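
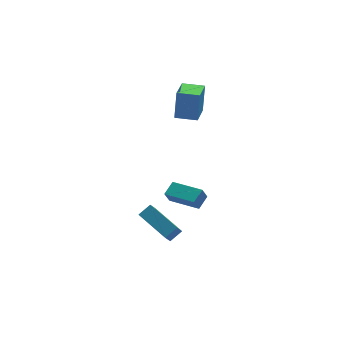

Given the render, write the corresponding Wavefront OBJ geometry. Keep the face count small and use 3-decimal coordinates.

v -1.503 0.957 -3.562
v -1.826 0.83 -2.797
v -0.85 1.552 -3.187
v -1.173 1.425 -2.422
v -0.287 -0.545 -3.298
v -0.61 -0.672 -2.533
v 0.366 0.05 -2.923
v 0.043 -0.077 -2.158
v -0.674 2.742 1.912
v -0.43 3.143 3.63
v 0.08 4.177 1.471
v 0.323 4.578 3.188
v 0.457 2.142 1.892
v 0.7 2.543 3.609
v 1.21 3.577 1.45
v 1.454 3.978 3.168
v -3.328 -4.378 -1.567
v -2.634 -4.179 -1.101
v -4.229 -2.528 -1.016
v -3.534 -2.329 -0.55
v -2.946 -3.971 -2.31
v -2.251 -3.772 -1.844
v -3.846 -2.121 -1.759
v -3.152 -1.922 -1.293
f 2 4 1
f 5 2 1
f 1 4 3
f 3 5 1
f 2 8 4
f 6 2 5
f 6 8 2
f 4 8 3
f 7 5 3
f 3 8 7
f 7 6 5
f 8 6 7
f 10 12 9
f 13 10 9
f 9 12 11
f 11 13 9
f 10 16 12
f 14 10 13
f 14 16 10
f 12 16 11
f 15 13 11
f 11 16 15
f 15 14 13
f 16 14 15
f 18 20 17
f 21 18 17
f 17 20 19
f 19 21 17
f 18 24 20
f 22 18 21
f 22 24 18
f 20 24 19
f 23 21 19
f 19 24 23
f 23 22 21
f 24 22 23



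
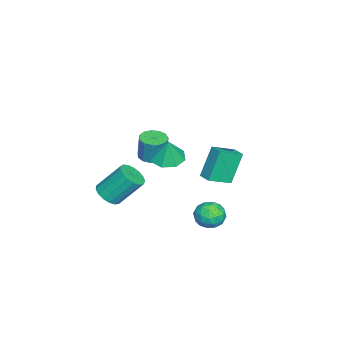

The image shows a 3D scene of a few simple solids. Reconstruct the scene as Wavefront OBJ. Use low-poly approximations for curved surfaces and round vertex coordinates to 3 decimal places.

v -3.904 -1.276 0.795
v -3.259 -0.716 0.699
v -3.131 -0.583 2.329
v -3.776 -1.144 2.425
v -3.666 -0.454 0.71
v -3.539 -0.322 2.339
v -4.149 -0.453 0.747
v -4.022 -0.321 2.377
v -4.554 -0.714 0.8
v -4.427 -0.581 2.43
v -4.753 -1.153 0.852
v -4.625 -1.02 2.481
v -4.682 -1.631 0.885
v -4.554 -1.499 2.515
v -4.364 -1.997 0.89
v -4.236 -1.864 2.519
v -3.9 -2.133 0.865
v -3.772 -2.001 2.494
v -3.437 -1.998 0.817
v -3.309 -1.866 2.447
v -3.122 -1.634 0.763
v -2.995 -1.501 2.393
v -3.056 -1.156 0.719
v -2.928 -1.023 2.349
v -0.638 2.291 1.776
v -1.453 2.776 3.727
v -1.56 3.417 1.111
v -2.375 3.902 3.062
v 0.015 2.898 1.898
v -0.8 3.383 3.849
v -0.907 4.024 1.233
v -1.722 4.509 3.184
v -2.326 -0.002 1.95
v -1.546 0.705 1.668
v -1.934 0.162 3.45
v -2.276 1.079 1.818
v -3.036 0.82 2.045
v -3.38 0.079 2.216
v -3.107 -0.709 2.231
v -2.376 -1.083 2.081
v -1.616 -0.824 1.854
v -1.272 -0.083 1.683
v 2.806 4.159 2.011
v 3.671 4.526 1.895
v 3.229 2.914 1.225
v 4.094 3.281 1.109
v 3.809 3.003 1.968
v 3.548 3.772 2.453
v 3.352 3.668 0.667
v 3.091 4.437 1.152
v 4.008 4.222 1.064
v 4.291 3.811 1.868
v 2.609 3.629 1.252
v 2.892 3.218 2.056
v 3.202 4.452 2.022
v 3.698 2.988 1.098
v 3.531 2.825 1.603
v 4.039 3.04 1.535
v 3.129 4.009 2.35
v 3.638 4.224 2.282
v 3.719 3.329 2.325
v 3.262 3.216 0.838
v 3.771 3.431 0.77
v 2.861 4.4 1.585
v 3.369 4.615 1.517
v 3.181 4.111 0.795
v 3.908 4.489 1.465
v 4.156 3.757 1.004
v 3.721 3.985 0.743
v 3.567 4.437 1.029
v 4.074 4.247 1.938
v 4.322 3.515 1.476
v 4.155 3.352 1.981
v 4.002 3.804 2.266
v 4.272 4.069 1.45
v 2.578 3.925 1.644
v 2.826 3.193 1.182
v 2.898 3.636 0.854
v 2.745 4.088 1.139
v 2.744 3.683 2.116
v 2.992 2.951 1.655
v 3.333 3.003 2.091
v 3.179 3.455 2.377
v 2.628 3.371 1.67
v 3.745 -1.854 2.556
v 4.104 -2.43 3.101
v 3.795 -1.121 4.688
v 3.435 -0.546 4.144
v 4.426 -2.198 2.973
v 4.117 -0.89 4.56
v 4.592 -1.888 2.75
v 4.283 -0.58 4.337
v 4.564 -1.571 2.482
v 4.255 -0.262 4.069
v 4.348 -1.318 2.232
v 4.039 -0.009 3.819
v 3.993 -1.188 2.056
v 3.684 0.121 3.643
v 3.582 -1.21 1.994
v 3.273 0.098 3.581
v 3.208 -1.38 2.062
v 2.899 -0.072 3.649
v 2.957 -1.659 2.242
v 2.648 -0.351 3.83
v 2.886 -1.982 2.495
v 2.577 -0.674 4.082
v 3.012 -2.276 2.762
v 2.703 -0.968 4.349
v 3.306 -2.474 2.981
v 2.997 -1.165 4.569
v 3.7 -2.529 3.104
v 3.391 -1.221 4.691
f 2 1 5
f 2 5 3
f 3 5 6
f 3 6 4
f 5 1 7
f 5 7 6
f 6 7 8
f 6 8 4
f 7 1 9
f 7 9 8
f 8 9 10
f 8 10 4
f 9 1 11
f 9 11 10
f 10 11 12
f 10 12 4
f 11 1 13
f 11 13 12
f 12 13 14
f 12 14 4
f 13 1 15
f 13 15 14
f 14 15 16
f 14 16 4
f 15 1 17
f 15 17 16
f 16 17 18
f 16 18 4
f 17 1 19
f 17 19 18
f 18 19 20
f 18 20 4
f 19 1 21
f 19 21 20
f 20 21 22
f 20 22 4
f 21 1 23
f 21 23 22
f 22 23 24
f 22 24 4
f 23 1 2
f 23 2 24
f 24 2 3
f 24 3 4
f 26 28 25
f 29 26 25
f 25 28 27
f 27 29 25
f 26 32 28
f 30 26 29
f 30 32 26
f 28 32 27
f 31 29 27
f 27 32 31
f 31 30 29
f 32 30 31
f 34 33 36
f 34 36 35
f 36 33 37
f 36 37 35
f 37 33 38
f 37 38 35
f 38 33 39
f 38 39 35
f 39 33 40
f 39 40 35
f 40 33 41
f 40 41 35
f 41 33 42
f 41 42 35
f 42 33 34
f 42 34 35
f 43 80 59
f 80 54 83
f 59 83 48
f 80 83 59
f 43 59 55
f 59 48 60
f 55 60 44
f 59 60 55
f 43 55 64
f 55 44 65
f 64 65 50
f 55 65 64
f 43 64 76
f 64 50 79
f 76 79 53
f 64 79 76
f 43 76 80
f 76 53 84
f 80 84 54
f 76 84 80
f 44 60 71
f 60 48 74
f 71 74 52
f 60 74 71
f 48 83 61
f 83 54 82
f 61 82 47
f 83 82 61
f 54 84 81
f 84 53 77
f 81 77 45
f 84 77 81
f 53 79 78
f 79 50 66
f 78 66 49
f 79 66 78
f 50 65 70
f 65 44 67
f 70 67 51
f 65 67 70
f 46 72 58
f 72 52 73
f 58 73 47
f 72 73 58
f 46 58 56
f 58 47 57
f 56 57 45
f 58 57 56
f 46 56 63
f 56 45 62
f 63 62 49
f 56 62 63
f 46 63 68
f 63 49 69
f 68 69 51
f 63 69 68
f 46 68 72
f 68 51 75
f 72 75 52
f 68 75 72
f 47 73 61
f 73 52 74
f 61 74 48
f 73 74 61
f 45 57 81
f 57 47 82
f 81 82 54
f 57 82 81
f 49 62 78
f 62 45 77
f 78 77 53
f 62 77 78
f 51 69 70
f 69 49 66
f 70 66 50
f 69 66 70
f 52 75 71
f 75 51 67
f 71 67 44
f 75 67 71
f 86 85 89
f 86 89 87
f 87 89 90
f 87 90 88
f 89 85 91
f 89 91 90
f 90 91 92
f 90 92 88
f 91 85 93
f 91 93 92
f 92 93 94
f 92 94 88
f 93 85 95
f 93 95 94
f 94 95 96
f 94 96 88
f 95 85 97
f 95 97 96
f 96 97 98
f 96 98 88
f 97 85 99
f 97 99 98
f 98 99 100
f 98 100 88
f 99 85 101
f 99 101 100
f 100 101 102
f 100 102 88
f 101 85 103
f 101 103 102
f 102 103 104
f 102 104 88
f 103 85 105
f 103 105 104
f 104 105 106
f 104 106 88
f 105 85 107
f 105 107 106
f 106 107 108
f 106 108 88
f 107 85 109
f 107 109 108
f 108 109 110
f 108 110 88
f 109 85 111
f 109 111 110
f 110 111 112
f 110 112 88
f 111 85 86
f 111 86 112
f 112 86 87
f 112 87 88



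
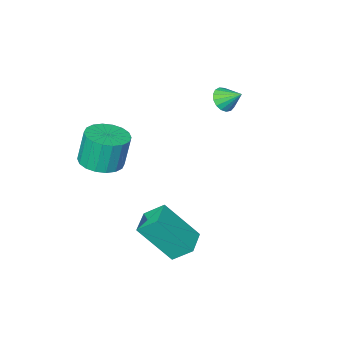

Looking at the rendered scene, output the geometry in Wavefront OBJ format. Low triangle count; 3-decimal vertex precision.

v -2.514 1.059 2.842
v -2.055 0.941 3.258
v -2.886 1.781 3.458
v -1.938 1.154 3.079
v -1.952 1.345 2.846
v -2.096 1.47 2.612
v -2.335 1.501 2.431
v -2.615 1.43 2.344
v -2.872 1.275 2.371
v -3.047 1.07 2.506
v -3.099 0.862 2.719
v -3.018 0.699 2.959
v -2.821 0.619 3.173
v -2.554 0.639 3.311
v -2.277 0.756 3.341
v 0.407 3.846 -2.481
v 1.475 2.906 -0.842
v 1.252 4.68 -2.554
v 2.32 3.741 -0.915
v 0.98 3.199 -3.225
v 2.048 2.26 -1.586
v 1.825 4.034 -3.298
v 2.893 3.094 -1.659
v 2.418 -0.472 -0.01
v 3.31 -0.12 0.139
v 3.013 -0.036 1.719
v 2.122 -0.388 1.57
v 3.075 0.237 0.076
v 2.778 0.32 1.656
v 2.71 0.453 -0.004
v 2.413 0.537 1.576
v 2.287 0.487 -0.085
v 1.991 0.57 1.495
v 1.891 0.33 -0.151
v 1.594 0.413 1.429
v 1.598 0.015 -0.19
v 1.302 0.098 1.391
v 1.468 -0.397 -0.192
v 1.172 -0.314 1.388
v 1.527 -0.824 -0.159
v 1.23 -0.74 1.421
v 1.762 -1.18 -0.096
v 1.465 -1.097 1.484
v 2.127 -1.397 -0.016
v 1.83 -1.313 1.564
v 2.549 -1.43 0.065
v 2.253 -1.347 1.645
v 2.946 -1.273 0.131
v 2.649 -1.19 1.711
v 3.238 -0.958 0.169
v 2.942 -0.875 1.75
v 3.368 -0.546 0.172
v 3.072 -0.463 1.752
f 2 1 4
f 2 4 3
f 4 1 5
f 4 5 3
f 5 1 6
f 5 6 3
f 6 1 7
f 6 7 3
f 7 1 8
f 7 8 3
f 8 1 9
f 8 9 3
f 9 1 10
f 9 10 3
f 10 1 11
f 10 11 3
f 11 1 12
f 11 12 3
f 12 1 13
f 12 13 3
f 13 1 14
f 13 14 3
f 14 1 15
f 14 15 3
f 15 1 2
f 15 2 3
f 17 19 16
f 20 17 16
f 16 19 18
f 18 20 16
f 17 23 19
f 21 17 20
f 21 23 17
f 19 23 18
f 22 20 18
f 18 23 22
f 22 21 20
f 23 21 22
f 25 24 28
f 25 28 26
f 26 28 29
f 26 29 27
f 28 24 30
f 28 30 29
f 29 30 31
f 29 31 27
f 30 24 32
f 30 32 31
f 31 32 33
f 31 33 27
f 32 24 34
f 32 34 33
f 33 34 35
f 33 35 27
f 34 24 36
f 34 36 35
f 35 36 37
f 35 37 27
f 36 24 38
f 36 38 37
f 37 38 39
f 37 39 27
f 38 24 40
f 38 40 39
f 39 40 41
f 39 41 27
f 40 24 42
f 40 42 41
f 41 42 43
f 41 43 27
f 42 24 44
f 42 44 43
f 43 44 45
f 43 45 27
f 44 24 46
f 44 46 45
f 45 46 47
f 45 47 27
f 46 24 48
f 46 48 47
f 47 48 49
f 47 49 27
f 48 24 50
f 48 50 49
f 49 50 51
f 49 51 27
f 50 24 52
f 50 52 51
f 51 52 53
f 51 53 27
f 52 24 25
f 52 25 53
f 53 25 26
f 53 26 27



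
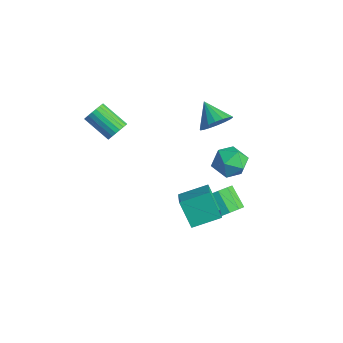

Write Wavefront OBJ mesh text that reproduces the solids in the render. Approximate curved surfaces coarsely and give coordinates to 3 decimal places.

v -2.98 -1.409 2.541
v -2.56 -1.535 3.086
v -4 -2.097 4.065
v -4.42 -1.971 3.519
v -2.637 -1.258 3.132
v -4.077 -1.82 4.111
v -2.773 -1.007 3.075
v -4.214 -1.569 4.054
v -2.946 -0.826 2.926
v -4.386 -1.388 3.905
v -3.124 -0.745 2.71
v -4.564 -1.307 3.689
v -3.277 -0.779 2.465
v -4.717 -1.342 3.444
v -3.379 -0.923 2.233
v -4.819 -1.485 3.212
v -3.411 -1.15 2.054
v -4.852 -1.712 3.033
v -3.37 -1.422 1.959
v -4.81 -1.984 2.938
v -3.261 -1.692 1.965
v -4.701 -2.254 2.944
v -3.103 -1.913 2.07
v -4.543 -2.475 3.049
v -2.924 -2.046 2.257
v -4.364 -2.609 3.236
v -2.755 -2.07 2.492
v -4.195 -2.632 3.471
v -2.624 -1.979 2.736
v -4.065 -2.541 3.715
v -2.555 -1.79 2.946
v -3.996 -2.352 3.925
v 2.183 -0.322 -1.579
v 1.19 -0.407 -0.165
v 2.806 1.158 -1.053
v 1.813 1.073 0.361
v 3.447 -1.153 -0.741
v 2.454 -1.238 0.673
v 4.07 0.327 -0.215
v 3.077 0.242 1.199
v 1.948 2.356 -2.79
v 2.497 2.034 -2.099
v 1.342 2.081 -1.159
v 0.792 2.404 -1.85
v 2.524 2.614 -2.094
v 1.369 2.661 -1.154
v 2.332 3.096 -2.355
v 1.177 3.143 -1.415
v 1.992 3.295 -2.782
v 0.837 3.342 -1.842
v 1.635 3.136 -3.212
v 0.48 3.183 -2.272
v 1.398 2.679 -3.481
v 0.243 2.726 -2.541
v 1.371 2.099 -3.486
v 0.216 2.146 -2.546
v 1.563 1.617 -3.225
v 0.408 1.664 -2.285
v 1.903 1.418 -2.798
v 0.748 1.465 -1.858
v 2.26 1.577 -2.368
v 1.105 1.624 -1.428
v 0.191 2.755 3.443
v 0.758 2.751 4.243
v -1.071 2.845 4.337
v 0.723 3.176 4.151
v 0.582 3.518 3.919
v 0.365 3.708 3.593
v 0.113 3.71 3.237
v -0.123 3.523 2.922
v -0.297 3.184 2.71
v -0.375 2.76 2.643
v -0.34 2.335 2.735
v -0.199 1.993 2.967
v 0.018 1.803 3.293
v 0.27 1.801 3.649
v 0.506 1.988 3.964
v 0.68 2.327 4.176
v 0.781 3.454 1.544
v 1.75 3.756 1.138
v 1.05 1.804 0.962
v 2.019 2.106 0.556
v 1.87 2.063 1.638
v 1.704 3.082 1.998
v 1.096 2.478 0.102
v 0.93 3.497 0.462
v 1.945 3.153 0.246
v 2.423 2.896 1.196
v 0.377 2.664 0.904
v 0.855 2.407 1.854
f 2 1 5
f 2 5 3
f 3 5 6
f 3 6 4
f 5 1 7
f 5 7 6
f 6 7 8
f 6 8 4
f 7 1 9
f 7 9 8
f 8 9 10
f 8 10 4
f 9 1 11
f 9 11 10
f 10 11 12
f 10 12 4
f 11 1 13
f 11 13 12
f 12 13 14
f 12 14 4
f 13 1 15
f 13 15 14
f 14 15 16
f 14 16 4
f 15 1 17
f 15 17 16
f 16 17 18
f 16 18 4
f 17 1 19
f 17 19 18
f 18 19 20
f 18 20 4
f 19 1 21
f 19 21 20
f 20 21 22
f 20 22 4
f 21 1 23
f 21 23 22
f 22 23 24
f 22 24 4
f 23 1 25
f 23 25 24
f 24 25 26
f 24 26 4
f 25 1 27
f 25 27 26
f 26 27 28
f 26 28 4
f 27 1 29
f 27 29 28
f 28 29 30
f 28 30 4
f 29 1 31
f 29 31 30
f 30 31 32
f 30 32 4
f 31 1 2
f 31 2 32
f 32 2 3
f 32 3 4
f 34 36 33
f 37 34 33
f 33 36 35
f 35 37 33
f 34 40 36
f 38 34 37
f 38 40 34
f 36 40 35
f 39 37 35
f 35 40 39
f 39 38 37
f 40 38 39
f 42 41 45
f 42 45 43
f 43 45 46
f 43 46 44
f 45 41 47
f 45 47 46
f 46 47 48
f 46 48 44
f 47 41 49
f 47 49 48
f 48 49 50
f 48 50 44
f 49 41 51
f 49 51 50
f 50 51 52
f 50 52 44
f 51 41 53
f 51 53 52
f 52 53 54
f 52 54 44
f 53 41 55
f 53 55 54
f 54 55 56
f 54 56 44
f 55 41 57
f 55 57 56
f 56 57 58
f 56 58 44
f 57 41 59
f 57 59 58
f 58 59 60
f 58 60 44
f 59 41 61
f 59 61 60
f 60 61 62
f 60 62 44
f 61 41 42
f 61 42 62
f 62 42 43
f 62 43 44
f 64 63 66
f 64 66 65
f 66 63 67
f 66 67 65
f 67 63 68
f 67 68 65
f 68 63 69
f 68 69 65
f 69 63 70
f 69 70 65
f 70 63 71
f 70 71 65
f 71 63 72
f 71 72 65
f 72 63 73
f 72 73 65
f 73 63 74
f 73 74 65
f 74 63 75
f 74 75 65
f 75 63 76
f 75 76 65
f 76 63 77
f 76 77 65
f 77 63 78
f 77 78 65
f 78 63 64
f 78 64 65
f 79 90 84
f 79 84 80
f 79 80 86
f 79 86 89
f 79 89 90
f 80 84 88
f 84 90 83
f 90 89 81
f 89 86 85
f 86 80 87
f 82 88 83
f 82 83 81
f 82 81 85
f 82 85 87
f 82 87 88
f 83 88 84
f 81 83 90
f 85 81 89
f 87 85 86
f 88 87 80



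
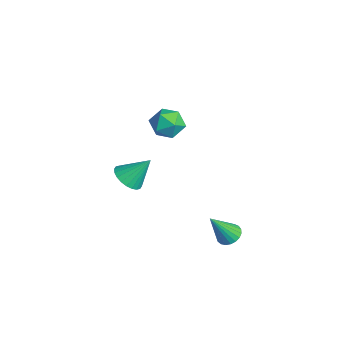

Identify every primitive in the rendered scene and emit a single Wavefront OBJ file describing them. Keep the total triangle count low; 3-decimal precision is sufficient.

v -3.311 -1.706 -2.153
v -2.426 -1.458 -2.546
v -3.009 -0.494 -0.707
v -2.66 -1.196 -2.716
v -2.994 -1.012 -2.8
v -3.376 -0.934 -2.786
v -3.748 -0.973 -2.675
v -4.054 -1.124 -2.485
v -4.246 -1.363 -2.244
v -4.297 -1.654 -1.989
v -4.197 -1.954 -1.76
v -3.962 -2.215 -1.59
v -3.628 -2.399 -1.506
v -3.247 -2.477 -1.52
v -2.874 -2.438 -1.631
v -2.569 -2.287 -1.821
v -2.376 -2.048 -2.061
v -2.326 -1.757 -2.316
v -1.835 -0.143 4.348
v -1.029 0.521 4.545
v -1.031 -0.701 2.935
v -0.225 -0.037 3.132
v -0.392 -0.872 3.766
v -0.889 -0.528 4.639
v -1.171 0.348 2.841
v -1.668 0.692 3.714
v -0.619 0.824 3.613
v -0.137 0.07 4.185
v -1.923 -0.25 3.295
v -1.441 -1.004 3.867
v 1.705 2.55 -3.945
v 2.337 2.94 -3.783
v 1.955 1.39 -2.115
v 2.114 3.115 -3.642
v 1.82 3.191 -3.554
v 1.507 3.157 -3.533
v 1.228 3.017 -3.583
v 1.031 2.797 -3.696
v 0.951 2.534 -3.852
v 1.001 2.274 -4.023
v 1.173 2.061 -4.182
v 1.437 1.933 -4.299
v 1.748 1.911 -4.355
v 2.051 2 -4.34
v 2.294 2.184 -4.257
v 2.435 2.431 -4.119
v 2.45 2.698 -3.952
f 2 1 4
f 2 4 3
f 4 1 5
f 4 5 3
f 5 1 6
f 5 6 3
f 6 1 7
f 6 7 3
f 7 1 8
f 7 8 3
f 8 1 9
f 8 9 3
f 9 1 10
f 9 10 3
f 10 1 11
f 10 11 3
f 11 1 12
f 11 12 3
f 12 1 13
f 12 13 3
f 13 1 14
f 13 14 3
f 14 1 15
f 14 15 3
f 15 1 16
f 15 16 3
f 16 1 17
f 16 17 3
f 17 1 18
f 17 18 3
f 18 1 2
f 18 2 3
f 19 30 24
f 19 24 20
f 19 20 26
f 19 26 29
f 19 29 30
f 20 24 28
f 24 30 23
f 30 29 21
f 29 26 25
f 26 20 27
f 22 28 23
f 22 23 21
f 22 21 25
f 22 25 27
f 22 27 28
f 23 28 24
f 21 23 30
f 25 21 29
f 27 25 26
f 28 27 20
f 32 31 34
f 32 34 33
f 34 31 35
f 34 35 33
f 35 31 36
f 35 36 33
f 36 31 37
f 36 37 33
f 37 31 38
f 37 38 33
f 38 31 39
f 38 39 33
f 39 31 40
f 39 40 33
f 40 31 41
f 40 41 33
f 41 31 42
f 41 42 33
f 42 31 43
f 42 43 33
f 43 31 44
f 43 44 33
f 44 31 45
f 44 45 33
f 45 31 46
f 45 46 33
f 46 31 47
f 46 47 33
f 47 31 32
f 47 32 33



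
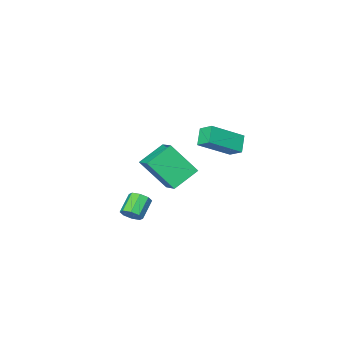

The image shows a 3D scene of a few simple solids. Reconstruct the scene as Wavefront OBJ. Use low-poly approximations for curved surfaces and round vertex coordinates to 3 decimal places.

v -4.237 -1.54 -1.025
v -2.559 -1.87 0.032
v -4.386 -0.798 -0.557
v -2.708 -1.128 0.5
v -3.692 -0.992 -1.72
v -2.014 -1.322 -0.663
v -3.841 -0.25 -1.252
v -2.163 -0.58 -0.195
v -1.979 -1.884 -2.596
v -1.66 -0.749 -2.024
v -0.619 -1.881 -3.36
v -0.3 -0.746 -2.788
v -1.12 -2.894 -1.072
v -0.801 -1.759 -0.5
v 0.24 -2.891 -1.836
v 0.559 -1.756 -1.264
v 3.034 0.638 -2.672
v 3.373 0.208 -2.555
v 2.566 -0.248 -1.891
v 2.226 0.182 -2.008
v 3.417 0.532 -2.278
v 2.61 0.077 -1.614
v 3.237 0.918 -2.232
v 2.43 0.463 -1.568
v 2.938 1.14 -2.444
v 2.131 0.685 -1.78
v 2.694 1.068 -2.789
v 1.887 0.612 -2.125
v 2.65 0.743 -3.066
v 1.843 0.288 -2.402
v 2.83 0.357 -3.112
v 2.023 -0.098 -2.448
v 3.129 0.135 -2.9
v 2.322 -0.32 -2.236
f 2 4 1
f 5 2 1
f 1 4 3
f 3 5 1
f 2 8 4
f 6 2 5
f 6 8 2
f 4 8 3
f 7 5 3
f 3 8 7
f 7 6 5
f 8 6 7
f 10 12 9
f 13 10 9
f 9 12 11
f 11 13 9
f 10 16 12
f 14 10 13
f 14 16 10
f 12 16 11
f 15 13 11
f 11 16 15
f 15 14 13
f 16 14 15
f 18 17 21
f 18 21 19
f 19 21 22
f 19 22 20
f 21 17 23
f 21 23 22
f 22 23 24
f 22 24 20
f 23 17 25
f 23 25 24
f 24 25 26
f 24 26 20
f 25 17 27
f 25 27 26
f 26 27 28
f 26 28 20
f 27 17 29
f 27 29 28
f 28 29 30
f 28 30 20
f 29 17 31
f 29 31 30
f 30 31 32
f 30 32 20
f 31 17 33
f 31 33 32
f 32 33 34
f 32 34 20
f 33 17 18
f 33 18 34
f 34 18 19
f 34 19 20



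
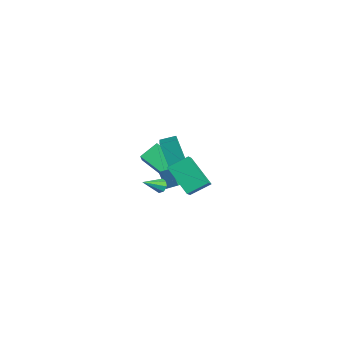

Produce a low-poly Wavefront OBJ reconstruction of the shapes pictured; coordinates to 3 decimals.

v -0.989 -2.685 -4.156
v -0.743 -2.878 -4.559
v -0.691 -3.875 -3.404
v -0.508 -2.671 -4.325
v -0.555 -2.472 -3.993
v -0.857 -2.398 -3.756
v -1.236 -2.492 -3.754
v -1.47 -2.698 -3.988
v -1.423 -2.897 -4.32
v -1.122 -2.971 -4.557
v 2.283 -3.232 -0.582
v 3.195 -3.734 0.197
v 2.369 -2.039 0.086
v 3.282 -2.54 0.864
v 3.758 -2.6 -1.904
v 4.671 -3.101 -1.126
v 3.845 -1.406 -1.237
v 4.757 -1.908 -0.458
v -4.331 -2.725 -4.012
v -4.642 -1.607 -3.303
v -2.761 -1.703 -4.937
v -3.072 -0.584 -4.229
v -3.668 -3.036 -3.231
v -3.979 -1.917 -2.523
v -2.098 -2.013 -4.157
v -2.409 -0.895 -3.448
v -0.75 -1.422 -4.113
v 0.065 -1.289 -3.464
v -0.675 -1.466 -2.498
v -1.49 -1.598 -3.147
v -0.252 -0.658 -3.592
v -0.993 -0.834 -2.626
v -0.802 -0.384 -3.964
v -1.543 -0.56 -2.998
v -1.328 -0.595 -4.405
v -2.068 -0.772 -3.439
v -1.583 -1.194 -4.71
v -2.323 -1.37 -3.744
v -1.448 -1.899 -4.735
v -2.189 -2.075 -3.769
v -0.987 -2.381 -4.47
v -1.727 -2.557 -3.503
v -0.414 -2.414 -4.037
v -1.155 -2.59 -3.071
v 0.001 -1.983 -3.64
v -0.739 -2.159 -2.674
v -0.433 -2.381 -1.974
v -1.055 -2.724 -0.342
v -0.219 -1.475 -1.702
v -0.841 -1.818 -0.07
v 0.541 -2.702 -1.67
v -0.081 -3.045 -0.038
v 0.755 -1.796 -1.398
v 0.133 -2.139 0.234
f 2 1 4
f 2 4 3
f 4 1 5
f 4 5 3
f 5 1 6
f 5 6 3
f 6 1 7
f 6 7 3
f 7 1 8
f 7 8 3
f 8 1 9
f 8 9 3
f 9 1 10
f 9 10 3
f 10 1 2
f 10 2 3
f 12 14 11
f 15 12 11
f 11 14 13
f 13 15 11
f 12 18 14
f 16 12 15
f 16 18 12
f 14 18 13
f 17 15 13
f 13 18 17
f 17 16 15
f 18 16 17
f 20 22 19
f 23 20 19
f 19 22 21
f 21 23 19
f 20 26 22
f 24 20 23
f 24 26 20
f 22 26 21
f 25 23 21
f 21 26 25
f 25 24 23
f 26 24 25
f 28 27 31
f 28 31 29
f 29 31 32
f 29 32 30
f 31 27 33
f 31 33 32
f 32 33 34
f 32 34 30
f 33 27 35
f 33 35 34
f 34 35 36
f 34 36 30
f 35 27 37
f 35 37 36
f 36 37 38
f 36 38 30
f 37 27 39
f 37 39 38
f 38 39 40
f 38 40 30
f 39 27 41
f 39 41 40
f 40 41 42
f 40 42 30
f 41 27 43
f 41 43 42
f 42 43 44
f 42 44 30
f 43 27 45
f 43 45 44
f 44 45 46
f 44 46 30
f 45 27 28
f 45 28 46
f 46 28 29
f 46 29 30
f 48 50 47
f 51 48 47
f 47 50 49
f 49 51 47
f 48 54 50
f 52 48 51
f 52 54 48
f 50 54 49
f 53 51 49
f 49 54 53
f 53 52 51
f 54 52 53



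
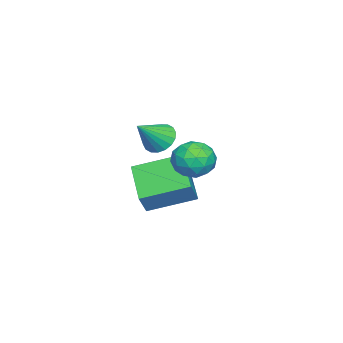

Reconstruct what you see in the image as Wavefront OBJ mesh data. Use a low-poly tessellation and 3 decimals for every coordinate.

v 0.136 0.599 -3.989
v -1.535 -0.311 -3.102
v -0.565 2.524 -3.338
v -2.237 1.615 -2.45
v 0.697 0.485 -3.05
v -0.975 -0.424 -2.162
v -0.005 2.411 -2.398
v -1.676 1.501 -1.511
v -2.658 0.215 -1.204
v -2.353 -0.275 -1.772
v -1.582 -0.375 -0.116
v -2.153 0.023 -1.808
v -2.054 0.359 -1.724
v -2.073 0.666 -1.537
v -2.209 0.885 -1.284
v -2.434 0.971 -1.016
v -2.703 0.907 -0.784
v -2.963 0.706 -0.636
v -3.162 0.408 -0.6
v -3.262 0.072 -0.684
v -3.242 -0.236 -0.871
v -3.107 -0.454 -1.123
v -2.882 -0.54 -1.392
v -2.613 -0.476 -1.623
v 1.643 3.411 -0.018
v 2.305 4.058 -0.021
v 2.555 2.482 0.721
v 3.217 3.129 0.718
v 2.455 3.248 1.229
v 1.891 3.823 0.773
v 2.969 2.717 -0.073
v 2.405 3.292 -0.529
v 3.124 3.629 -0.055
v 2.807 3.957 0.75
v 2.053 2.583 -0.05
v 1.736 2.911 0.755
v 1.894 3.816 -0.084
v 2.966 2.724 0.784
v 2.518 2.794 1.085
v 2.907 3.174 1.083
v 1.651 3.678 0.382
v 2.04 4.058 0.381
v 2.128 3.582 1.115
v 2.82 2.482 0.319
v 3.209 2.862 0.318
v 1.953 3.366 -0.383
v 2.342 3.746 -0.385
v 2.732 2.958 -0.415
v 2.764 3.944 -0.106
v 3.3 3.398 0.328
v 3.154 3.156 -0.136
v 2.823 3.494 -0.405
v 2.578 4.137 0.367
v 3.114 3.591 0.801
v 2.666 3.661 1.102
v 2.335 3.999 0.834
v 3.059 3.885 0.347
v 1.746 2.949 -0.101
v 2.282 2.403 0.333
v 2.525 2.541 -0.134
v 2.194 2.879 -0.402
v 1.56 3.142 0.372
v 2.096 2.596 0.806
v 2.037 3.046 1.105
v 1.706 3.384 0.836
v 1.801 2.655 0.353
f 2 4 1
f 5 2 1
f 1 4 3
f 3 5 1
f 2 8 4
f 6 2 5
f 6 8 2
f 4 8 3
f 7 5 3
f 3 8 7
f 7 6 5
f 8 6 7
f 10 9 12
f 10 12 11
f 12 9 13
f 12 13 11
f 13 9 14
f 13 14 11
f 14 9 15
f 14 15 11
f 15 9 16
f 15 16 11
f 16 9 17
f 16 17 11
f 17 9 18
f 17 18 11
f 18 9 19
f 18 19 11
f 19 9 20
f 19 20 11
f 20 9 21
f 20 21 11
f 21 9 22
f 21 22 11
f 22 9 23
f 22 23 11
f 23 9 24
f 23 24 11
f 24 9 10
f 24 10 11
f 25 62 41
f 62 36 65
f 41 65 30
f 62 65 41
f 25 41 37
f 41 30 42
f 37 42 26
f 41 42 37
f 25 37 46
f 37 26 47
f 46 47 32
f 37 47 46
f 25 46 58
f 46 32 61
f 58 61 35
f 46 61 58
f 25 58 62
f 58 35 66
f 62 66 36
f 58 66 62
f 26 42 53
f 42 30 56
f 53 56 34
f 42 56 53
f 30 65 43
f 65 36 64
f 43 64 29
f 65 64 43
f 36 66 63
f 66 35 59
f 63 59 27
f 66 59 63
f 35 61 60
f 61 32 48
f 60 48 31
f 61 48 60
f 32 47 52
f 47 26 49
f 52 49 33
f 47 49 52
f 28 54 40
f 54 34 55
f 40 55 29
f 54 55 40
f 28 40 38
f 40 29 39
f 38 39 27
f 40 39 38
f 28 38 45
f 38 27 44
f 45 44 31
f 38 44 45
f 28 45 50
f 45 31 51
f 50 51 33
f 45 51 50
f 28 50 54
f 50 33 57
f 54 57 34
f 50 57 54
f 29 55 43
f 55 34 56
f 43 56 30
f 55 56 43
f 27 39 63
f 39 29 64
f 63 64 36
f 39 64 63
f 31 44 60
f 44 27 59
f 60 59 35
f 44 59 60
f 33 51 52
f 51 31 48
f 52 48 32
f 51 48 52
f 34 57 53
f 57 33 49
f 53 49 26
f 57 49 53



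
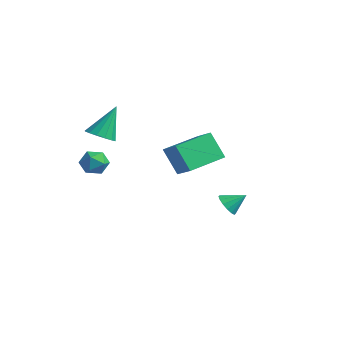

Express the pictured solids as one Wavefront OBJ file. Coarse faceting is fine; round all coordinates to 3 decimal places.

v -3.688 -0.992 -0.755
v -2.956 -0.871 -1.051
v -3.524 -2.269 -0.869
v -2.792 -2.148 -1.165
v -2.944 -1.987 -0.397
v -3.046 -1.197 -0.327
v -3.434 -1.943 -1.593
v -3.536 -1.153 -1.523
v -2.799 -1.459 -1.569
v -2.496 -1.486 -0.83
v -3.984 -1.654 -1.09
v -3.681 -1.681 -0.351
v -2.593 -1.658 1.026
v -2.093 -2.194 1.346
v -2.627 -0.682 2.714
v -1.848 -1.903 1.182
v -1.803 -1.546 0.977
v -1.969 -1.219 0.785
v -2.303 -1.01 0.657
v -2.715 -0.974 0.629
v -3.094 -1.121 0.706
v -3.339 -1.413 0.87
v -3.384 -1.769 1.075
v -3.217 -2.096 1.267
v -2.884 -2.306 1.395
v -2.472 -2.341 1.423
v 0.695 3.364 -3.728
v 1.027 2.843 -3.398
v 1.225 4.116 -3.072
v 1.243 2.932 -3.675
v 1.312 3.136 -3.966
v 1.216 3.402 -4.193
v 0.98 3.657 -4.295
v 0.668 3.834 -4.246
v 0.363 3.884 -4.057
v 0.147 3.796 -3.78
v 0.077 3.591 -3.489
v 0.174 3.326 -3.262
v 0.409 3.07 -3.16
v 0.722 2.894 -3.209
v 2.069 -1.452 1.645
v 3.104 -1.524 2.229
v 2.026 0.552 1.968
v 3.06 0.48 2.551
v 2.84 -1.22 0.309
v 3.874 -1.292 0.892
v 2.796 0.784 0.631
v 3.831 0.712 1.215
f 1 12 6
f 1 6 2
f 1 2 8
f 1 8 11
f 1 11 12
f 2 6 10
f 6 12 5
f 12 11 3
f 11 8 7
f 8 2 9
f 4 10 5
f 4 5 3
f 4 3 7
f 4 7 9
f 4 9 10
f 5 10 6
f 3 5 12
f 7 3 11
f 9 7 8
f 10 9 2
f 14 13 16
f 14 16 15
f 16 13 17
f 16 17 15
f 17 13 18
f 17 18 15
f 18 13 19
f 18 19 15
f 19 13 20
f 19 20 15
f 20 13 21
f 20 21 15
f 21 13 22
f 21 22 15
f 22 13 23
f 22 23 15
f 23 13 24
f 23 24 15
f 24 13 25
f 24 25 15
f 25 13 26
f 25 26 15
f 26 13 14
f 26 14 15
f 28 27 30
f 28 30 29
f 30 27 31
f 30 31 29
f 31 27 32
f 31 32 29
f 32 27 33
f 32 33 29
f 33 27 34
f 33 34 29
f 34 27 35
f 34 35 29
f 35 27 36
f 35 36 29
f 36 27 37
f 36 37 29
f 37 27 38
f 37 38 29
f 38 27 39
f 38 39 29
f 39 27 40
f 39 40 29
f 40 27 28
f 40 28 29
f 42 44 41
f 45 42 41
f 41 44 43
f 43 45 41
f 42 48 44
f 46 42 45
f 46 48 42
f 44 48 43
f 47 45 43
f 43 48 47
f 47 46 45
f 48 46 47



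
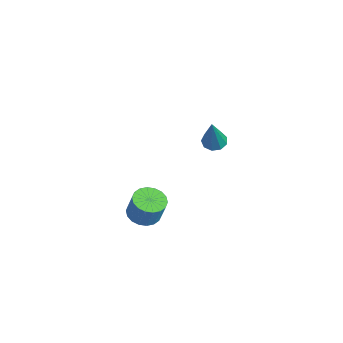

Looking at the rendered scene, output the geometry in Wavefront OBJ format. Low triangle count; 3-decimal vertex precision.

v -2.492 -3.062 -4.487
v -1.937 -2.49 -4.75
v -1.533 -2.305 -3.497
v -2.088 -2.878 -3.233
v -2.242 -2.285 -4.682
v -1.838 -2.1 -3.428
v -2.597 -2.234 -4.575
v -2.192 -2.049 -3.322
v -2.931 -2.347 -4.451
v -2.526 -2.162 -3.197
v -3.178 -2.602 -4.334
v -2.773 -2.417 -3.08
v -3.289 -2.948 -4.247
v -2.885 -2.763 -2.993
v -3.242 -3.317 -4.207
v -2.838 -3.132 -2.954
v -3.047 -3.635 -4.223
v -2.643 -3.45 -2.97
v -2.742 -3.84 -4.292
v -2.338 -3.655 -3.038
v -2.388 -3.891 -4.398
v -1.983 -3.706 -3.145
v -2.054 -3.778 -4.523
v -1.649 -3.593 -3.269
v -1.807 -3.523 -4.64
v -1.402 -3.338 -3.386
v -1.695 -3.177 -4.727
v -1.291 -2.992 -3.473
v -1.742 -2.808 -4.766
v -1.338 -2.623 -3.513
v -1.143 -0.11 0.99
v -0.69 -0.399 0.723
v -0.317 -0.55 2.87
v -0.594 -0.003 0.774
v -0.755 0.343 0.925
v -1.097 0.477 1.107
v -1.461 0.336 1.235
v -1.677 -0.013 1.247
v -1.642 -0.407 1.14
v -1.375 -0.663 0.962
v -0.999 -0.659 0.798
f 2 1 5
f 2 5 3
f 3 5 6
f 3 6 4
f 5 1 7
f 5 7 6
f 6 7 8
f 6 8 4
f 7 1 9
f 7 9 8
f 8 9 10
f 8 10 4
f 9 1 11
f 9 11 10
f 10 11 12
f 10 12 4
f 11 1 13
f 11 13 12
f 12 13 14
f 12 14 4
f 13 1 15
f 13 15 14
f 14 15 16
f 14 16 4
f 15 1 17
f 15 17 16
f 16 17 18
f 16 18 4
f 17 1 19
f 17 19 18
f 18 19 20
f 18 20 4
f 19 1 21
f 19 21 20
f 20 21 22
f 20 22 4
f 21 1 23
f 21 23 22
f 22 23 24
f 22 24 4
f 23 1 25
f 23 25 24
f 24 25 26
f 24 26 4
f 25 1 27
f 25 27 26
f 26 27 28
f 26 28 4
f 27 1 29
f 27 29 28
f 28 29 30
f 28 30 4
f 29 1 2
f 29 2 30
f 30 2 3
f 30 3 4
f 32 31 34
f 32 34 33
f 34 31 35
f 34 35 33
f 35 31 36
f 35 36 33
f 36 31 37
f 36 37 33
f 37 31 38
f 37 38 33
f 38 31 39
f 38 39 33
f 39 31 40
f 39 40 33
f 40 31 41
f 40 41 33
f 41 31 32
f 41 32 33



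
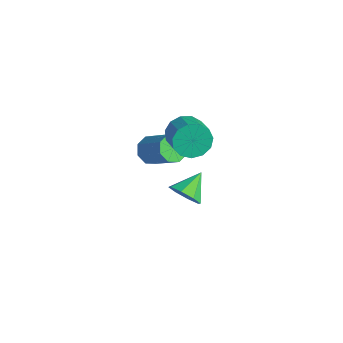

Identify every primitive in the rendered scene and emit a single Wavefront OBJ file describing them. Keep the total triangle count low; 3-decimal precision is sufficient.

v -0.901 1.343 0.962
v -0.376 1.588 0.098
v 0.946 1.143 0.775
v 0.421 0.897 1.638
v -0.383 2.071 0.43
v 0.939 1.626 1.106
v -0.555 2.323 0.93
v 0.767 1.878 1.607
v -0.836 2.263 1.441
v 0.486 1.818 2.117
v -1.138 1.912 1.799
v 0.184 1.467 2.476
v -1.365 1.379 1.892
v -0.043 0.934 2.568
v -1.444 0.835 1.689
v -0.123 0.39 2.366
v -1.351 0.452 1.255
v -0.029 0.007 1.932
v -1.115 0.352 0.728
v 0.207 -0.093 1.405
v -0.811 0.566 0.276
v 0.511 0.121 0.952
v -0.535 1.027 0.041
v 0.786 0.582 0.717
v 3.489 -1.676 1.392
v 4.277 -1.701 1.846
v 3.091 -0.444 2.148
v 4.319 -1.327 1.26
v 3.875 -1.158 0.751
v 3.205 -1.292 0.617
v 2.701 -1.652 0.937
v 2.659 -2.025 1.523
v 3.104 -2.194 2.032
v 3.774 -2.06 2.166
v -3.343 0.914 -2.315
v -2.892 0.28 -2.704
v -1.287 0.592 -1.355
v -1.737 1.226 -0.965
v -2.779 0.877 -2.976
v -1.174 1.189 -1.627
v -2.996 1.495 -2.861
v -1.391 1.808 -1.512
v -3.416 1.774 -2.426
v -1.811 2.086 -1.077
v -3.793 1.548 -1.925
v -2.188 1.86 -0.576
v -3.906 0.951 -1.653
v -2.301 1.263 -0.304
v -3.689 0.332 -1.768
v -2.084 0.645 -0.419
v -3.269 0.054 -2.203
v -1.664 0.366 -0.854
f 2 1 5
f 2 5 3
f 3 5 6
f 3 6 4
f 5 1 7
f 5 7 6
f 6 7 8
f 6 8 4
f 7 1 9
f 7 9 8
f 8 9 10
f 8 10 4
f 9 1 11
f 9 11 10
f 10 11 12
f 10 12 4
f 11 1 13
f 11 13 12
f 12 13 14
f 12 14 4
f 13 1 15
f 13 15 14
f 14 15 16
f 14 16 4
f 15 1 17
f 15 17 16
f 16 17 18
f 16 18 4
f 17 1 19
f 17 19 18
f 18 19 20
f 18 20 4
f 19 1 21
f 19 21 20
f 20 21 22
f 20 22 4
f 21 1 23
f 21 23 22
f 22 23 24
f 22 24 4
f 23 1 2
f 23 2 24
f 24 2 3
f 24 3 4
f 26 25 28
f 26 28 27
f 28 25 29
f 28 29 27
f 29 25 30
f 29 30 27
f 30 25 31
f 30 31 27
f 31 25 32
f 31 32 27
f 32 25 33
f 32 33 27
f 33 25 34
f 33 34 27
f 34 25 26
f 34 26 27
f 36 35 39
f 36 39 37
f 37 39 40
f 37 40 38
f 39 35 41
f 39 41 40
f 40 41 42
f 40 42 38
f 41 35 43
f 41 43 42
f 42 43 44
f 42 44 38
f 43 35 45
f 43 45 44
f 44 45 46
f 44 46 38
f 45 35 47
f 45 47 46
f 46 47 48
f 46 48 38
f 47 35 49
f 47 49 48
f 48 49 50
f 48 50 38
f 49 35 51
f 49 51 50
f 50 51 52
f 50 52 38
f 51 35 36
f 51 36 52
f 52 36 37
f 52 37 38



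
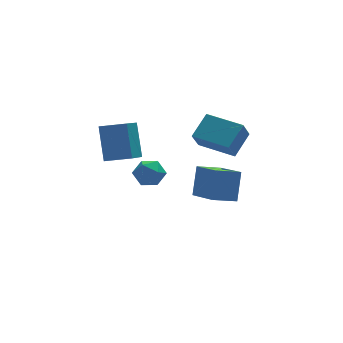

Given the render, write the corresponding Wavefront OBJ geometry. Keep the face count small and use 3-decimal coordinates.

v -1.349 0.617 2.04
v -1.218 1.608 3.56
v -2.38 1.23 1.729
v -2.249 2.222 3.249
v -0.551 1.598 1.331
v -0.42 2.59 2.851
v -1.582 2.212 1.02
v -1.451 3.203 2.54
v 2.693 3.271 0.293
v 2.202 2.827 1.245
v 3.647 3.946 1.099
v 3.156 3.502 2.052
v 3.824 1.798 0.188
v 3.333 1.354 1.141
v 4.778 2.473 0.995
v 4.287 2.029 1.947
v -1.336 0.676 1.094
v -0.771 1.061 1.443
v -0.509 -0.141 0.657
v 0.056 0.244 1.006
v -0.46 -0.141 1.423
v -0.972 0.364 1.693
v -0.308 0.556 0.407
v -0.82 1.061 0.677
v -0.136 0.987 1.018
v -0.23 0.556 1.646
v -1.05 0.364 0.454
v -1.144 -0.067 1.082
v 3.79 3.713 -3.702
v 4.036 1.969 -2.937
v 2.603 3.717 -3.31
v 2.849 1.973 -2.545
v 4.251 4.387 -2.315
v 4.497 2.643 -1.55
v 3.064 4.391 -1.923
v 3.31 2.647 -1.158
f 2 4 1
f 5 2 1
f 1 4 3
f 3 5 1
f 2 8 4
f 6 2 5
f 6 8 2
f 4 8 3
f 7 5 3
f 3 8 7
f 7 6 5
f 8 6 7
f 10 12 9
f 13 10 9
f 9 12 11
f 11 13 9
f 10 16 12
f 14 10 13
f 14 16 10
f 12 16 11
f 15 13 11
f 11 16 15
f 15 14 13
f 16 14 15
f 17 28 22
f 17 22 18
f 17 18 24
f 17 24 27
f 17 27 28
f 18 22 26
f 22 28 21
f 28 27 19
f 27 24 23
f 24 18 25
f 20 26 21
f 20 21 19
f 20 19 23
f 20 23 25
f 20 25 26
f 21 26 22
f 19 21 28
f 23 19 27
f 25 23 24
f 26 25 18
f 30 32 29
f 33 30 29
f 29 32 31
f 31 33 29
f 30 36 32
f 34 30 33
f 34 36 30
f 32 36 31
f 35 33 31
f 31 36 35
f 35 34 33
f 36 34 35



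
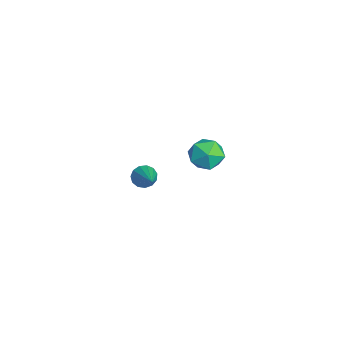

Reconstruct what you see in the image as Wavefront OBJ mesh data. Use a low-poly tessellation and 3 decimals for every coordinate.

v -4.796 0.692 -3.964
v -4.498 1.083 -4.504
v -2.924 0.828 -2.836
v -4.673 1.354 -4.248
v -4.886 1.414 -3.902
v -5.071 1.246 -3.575
v -5.168 0.901 -3.372
v -5.148 0.491 -3.357
v -5.015 0.144 -3.535
v -4.813 -0.028 -3.849
v -4.606 0.028 -4.2
v -4.459 0.295 -4.476
v -4.419 0.689 -4.589
v 1.758 3.364 2.234
v 2.55 2.788 2.587
v 0.77 2.752 3.453
v 1.562 2.176 3.806
v 1.588 3.212 3.903
v 2.198 3.591 3.149
v 1.122 1.949 2.891
v 1.732 2.328 2.137
v 2.157 1.914 2.993
v 2.445 2.695 3.618
v 0.875 2.845 2.422
v 1.163 3.626 3.047
f 2 1 4
f 2 4 3
f 4 1 5
f 4 5 3
f 5 1 6
f 5 6 3
f 6 1 7
f 6 7 3
f 7 1 8
f 7 8 3
f 8 1 9
f 8 9 3
f 9 1 10
f 9 10 3
f 10 1 11
f 10 11 3
f 11 1 12
f 11 12 3
f 12 1 13
f 12 13 3
f 13 1 2
f 13 2 3
f 14 25 19
f 14 19 15
f 14 15 21
f 14 21 24
f 14 24 25
f 15 19 23
f 19 25 18
f 25 24 16
f 24 21 20
f 21 15 22
f 17 23 18
f 17 18 16
f 17 16 20
f 17 20 22
f 17 22 23
f 18 23 19
f 16 18 25
f 20 16 24
f 22 20 21
f 23 22 15



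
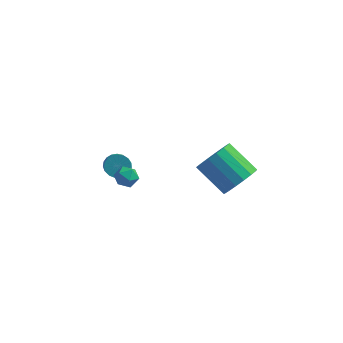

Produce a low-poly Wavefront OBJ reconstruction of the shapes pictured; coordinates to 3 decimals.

v -3.864 2.874 -1.534
v -3.209 3.025 -1.637
v -2.9 2.177 -0.908
v -3.556 2.026 -0.806
v -3.274 3.19 -1.417
v -2.965 2.342 -0.688
v -3.441 3.301 -1.217
v -3.132 2.453 -0.488
v -3.681 3.338 -1.072
v -3.372 2.49 -0.344
v -3.953 3.295 -1.008
v -3.644 2.447 -0.279
v -4.209 3.179 -1.034
v -3.9 2.331 -0.305
v -4.406 3.01 -1.147
v -4.097 2.162 -0.418
v -4.509 2.818 -1.326
v -4.201 1.97 -0.598
v -4.501 2.635 -1.542
v -4.192 1.787 -0.813
v -4.383 2.494 -1.757
v -4.074 1.646 -1.028
v -4.175 2.419 -1.933
v -3.866 1.571 -1.204
v -3.913 2.422 -2.04
v -3.604 1.574 -1.311
v -3.643 2.503 -2.06
v -3.334 1.655 -1.331
v -3.411 2.649 -1.989
v -3.102 1.801 -1.26
v -3.258 2.833 -1.839
v -2.949 1.985 -1.11
v 2.842 0.572 0.676
v 3.402 0.352 1.537
v 1.917 0.987 2.665
v 1.358 1.208 1.804
v 3.526 0.828 1.432
v 2.041 1.463 2.559
v 3.493 1.245 1.153
v 2.008 1.88 2.281
v 3.311 1.508 0.765
v 1.826 2.143 1.893
v 3.022 1.557 0.357
v 1.537 2.192 1.485
v 2.691 1.38 0.022
v 1.206 2.015 1.15
v 2.396 1.018 -0.163
v 0.911 1.653 0.965
v 2.203 0.554 -0.156
v 0.718 1.19 0.972
v 2.156 0.095 0.041
v 0.671 0.73 1.169
v 2.267 -0.256 0.384
v 0.782 0.38 1.512
v 2.509 -0.416 0.794
v 1.024 0.219 1.922
v 2.828 -0.35 1.177
v 1.343 0.285 2.305
v 3.15 -0.073 1.445
v 1.665 0.562 2.573
v -2.969 0.966 -0.267
v -2.406 1.002 0.081
v -2.954 -0.102 -0.181
v -2.391 -0.066 0.167
v -2.958 0.153 0.431
v -2.968 0.813 0.377
v -2.392 0.087 -0.477
v -2.402 0.747 -0.531
v -2.05 0.459 -0.049
v -2.4 0.499 0.512
v -2.96 0.401 -0.612
v -3.31 0.441 -0.051
f 2 1 5
f 2 5 3
f 3 5 6
f 3 6 4
f 5 1 7
f 5 7 6
f 6 7 8
f 6 8 4
f 7 1 9
f 7 9 8
f 8 9 10
f 8 10 4
f 9 1 11
f 9 11 10
f 10 11 12
f 10 12 4
f 11 1 13
f 11 13 12
f 12 13 14
f 12 14 4
f 13 1 15
f 13 15 14
f 14 15 16
f 14 16 4
f 15 1 17
f 15 17 16
f 16 17 18
f 16 18 4
f 17 1 19
f 17 19 18
f 18 19 20
f 18 20 4
f 19 1 21
f 19 21 20
f 20 21 22
f 20 22 4
f 21 1 23
f 21 23 22
f 22 23 24
f 22 24 4
f 23 1 25
f 23 25 24
f 24 25 26
f 24 26 4
f 25 1 27
f 25 27 26
f 26 27 28
f 26 28 4
f 27 1 29
f 27 29 28
f 28 29 30
f 28 30 4
f 29 1 31
f 29 31 30
f 30 31 32
f 30 32 4
f 31 1 2
f 31 2 32
f 32 2 3
f 32 3 4
f 34 33 37
f 34 37 35
f 35 37 38
f 35 38 36
f 37 33 39
f 37 39 38
f 38 39 40
f 38 40 36
f 39 33 41
f 39 41 40
f 40 41 42
f 40 42 36
f 41 33 43
f 41 43 42
f 42 43 44
f 42 44 36
f 43 33 45
f 43 45 44
f 44 45 46
f 44 46 36
f 45 33 47
f 45 47 46
f 46 47 48
f 46 48 36
f 47 33 49
f 47 49 48
f 48 49 50
f 48 50 36
f 49 33 51
f 49 51 50
f 50 51 52
f 50 52 36
f 51 33 53
f 51 53 52
f 52 53 54
f 52 54 36
f 53 33 55
f 53 55 54
f 54 55 56
f 54 56 36
f 55 33 57
f 55 57 56
f 56 57 58
f 56 58 36
f 57 33 59
f 57 59 58
f 58 59 60
f 58 60 36
f 59 33 34
f 59 34 60
f 60 34 35
f 60 35 36
f 61 72 66
f 61 66 62
f 61 62 68
f 61 68 71
f 61 71 72
f 62 66 70
f 66 72 65
f 72 71 63
f 71 68 67
f 68 62 69
f 64 70 65
f 64 65 63
f 64 63 67
f 64 67 69
f 64 69 70
f 65 70 66
f 63 65 72
f 67 63 71
f 69 67 68
f 70 69 62



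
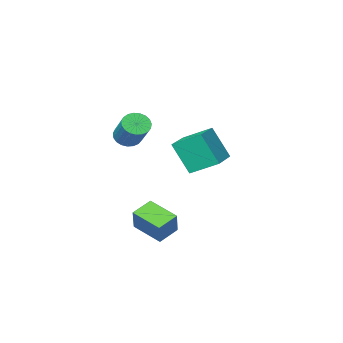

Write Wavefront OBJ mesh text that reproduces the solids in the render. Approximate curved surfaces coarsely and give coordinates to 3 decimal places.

v 1.041 0.483 -4.125
v 1.581 -1.068 -3.518
v -0.079 0.286 -3.63
v 0.461 -1.264 -3.023
v 1.479 1.124 -2.877
v 2.019 -0.426 -2.27
v 0.359 0.928 -2.382
v 0.899 -0.623 -1.775
v 1.436 -1.838 2.314
v 1.709 -1.42 1.768
v 2.038 -0.025 3
v 1.764 -0.442 3.546
v 1.411 -1.345 1.763
v 1.739 0.05 2.995
v 1.117 -1.355 1.852
v 1.445 0.04 3.084
v 0.878 -1.449 2.022
v 1.206 -0.053 3.254
v 0.735 -1.609 2.242
v 1.064 -0.214 3.474
v 0.714 -1.81 2.475
v 1.043 -0.415 3.707
v 0.817 -2.015 2.68
v 1.146 -0.62 3.912
v 1.028 -2.189 2.821
v 1.356 -0.794 4.053
v 1.309 -2.303 2.875
v 1.637 -0.908 4.107
v 1.611 -2.336 2.832
v 1.94 -0.941 4.064
v 1.884 -2.283 2.699
v 2.212 -0.888 3.931
v 2.079 -2.153 2.5
v 2.407 -0.758 3.732
v 2.163 -1.968 2.268
v 2.491 -0.573 3.5
v 2.121 -1.761 2.045
v 2.449 -0.366 3.277
v 1.96 -1.567 1.868
v 2.289 -0.172 3.1
v -3.275 -2.604 -0.827
v -2.738 -3.434 0.992
v -4.285 -1.463 -0.008
v -3.748 -2.293 1.811
v -1.852 -1.427 -0.711
v -1.315 -2.257 1.108
v -2.862 -0.286 0.108
v -2.325 -1.116 1.927
f 2 4 1
f 5 2 1
f 1 4 3
f 3 5 1
f 2 8 4
f 6 2 5
f 6 8 2
f 4 8 3
f 7 5 3
f 3 8 7
f 7 6 5
f 8 6 7
f 10 9 13
f 10 13 11
f 11 13 14
f 11 14 12
f 13 9 15
f 13 15 14
f 14 15 16
f 14 16 12
f 15 9 17
f 15 17 16
f 16 17 18
f 16 18 12
f 17 9 19
f 17 19 18
f 18 19 20
f 18 20 12
f 19 9 21
f 19 21 20
f 20 21 22
f 20 22 12
f 21 9 23
f 21 23 22
f 22 23 24
f 22 24 12
f 23 9 25
f 23 25 24
f 24 25 26
f 24 26 12
f 25 9 27
f 25 27 26
f 26 27 28
f 26 28 12
f 27 9 29
f 27 29 28
f 28 29 30
f 28 30 12
f 29 9 31
f 29 31 30
f 30 31 32
f 30 32 12
f 31 9 33
f 31 33 32
f 32 33 34
f 32 34 12
f 33 9 35
f 33 35 34
f 34 35 36
f 34 36 12
f 35 9 37
f 35 37 36
f 36 37 38
f 36 38 12
f 37 9 39
f 37 39 38
f 38 39 40
f 38 40 12
f 39 9 10
f 39 10 40
f 40 10 11
f 40 11 12
f 42 44 41
f 45 42 41
f 41 44 43
f 43 45 41
f 42 48 44
f 46 42 45
f 46 48 42
f 44 48 43
f 47 45 43
f 43 48 47
f 47 46 45
f 48 46 47



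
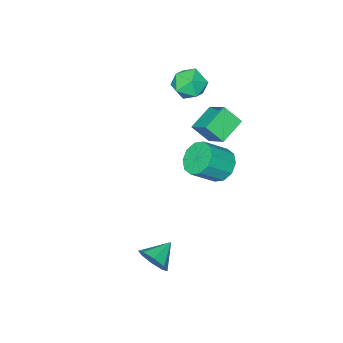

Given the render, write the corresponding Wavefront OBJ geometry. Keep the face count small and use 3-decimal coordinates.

v 3.783 2.841 -2.086
v 4.111 2.61 -1.405
v 2.677 2.779 -1.574
v 4.059 3.212 -1.445
v 3.845 3.595 -1.86
v 3.595 3.537 -2.408
v 3.455 3.071 -2.767
v 3.507 2.47 -2.727
v 3.721 2.086 -2.311
v 3.971 2.144 -1.764
v -2.4 -0.183 2.644
v -2.188 0.934 3.462
v -2.831 0.487 1.842
v -2.619 1.603 2.66
v -1.141 -0.023 2.1
v -0.929 1.093 2.918
v -1.572 0.646 1.298
v -1.36 1.763 2.116
v -2.476 0.514 -1.091
v -1.855 0.762 -1.708
v -0.743 0.373 -0.747
v -1.364 0.126 -0.129
v -1.972 1.211 -1.391
v -0.861 0.822 -0.429
v -2.282 1.394 -0.959
v -1.171 1.005 0.003
v -2.666 1.241 -0.577
v -1.555 0.852 0.385
v -2.977 0.811 -0.391
v -1.866 0.422 0.57
v -3.097 0.267 -0.473
v -1.985 -0.122 0.488
v -2.979 -0.182 -0.791
v -1.868 -0.571 0.171
v -2.669 -0.365 -1.223
v -1.558 -0.754 -0.261
v -2.285 -0.212 -1.605
v -1.174 -0.601 -0.643
v -1.974 0.218 -1.79
v -0.863 -0.171 -0.829
v -3.074 -1.375 3.666
v -2.616 -0.857 3.05
v -1.784 -1.703 4.35
v -1.326 -1.185 3.734
v -1.883 -0.783 4.353
v -2.681 -0.58 3.93
v -1.719 -1.98 3.47
v -2.517 -1.777 3.047
v -1.779 -1.232 2.929
v -1.88 -0.492 3.475
v -2.52 -2.068 3.925
v -2.621 -1.328 4.471
f 2 1 4
f 2 4 3
f 4 1 5
f 4 5 3
f 5 1 6
f 5 6 3
f 6 1 7
f 6 7 3
f 7 1 8
f 7 8 3
f 8 1 9
f 8 9 3
f 9 1 10
f 9 10 3
f 10 1 2
f 10 2 3
f 12 14 11
f 15 12 11
f 11 14 13
f 13 15 11
f 12 18 14
f 16 12 15
f 16 18 12
f 14 18 13
f 17 15 13
f 13 18 17
f 17 16 15
f 18 16 17
f 20 19 23
f 20 23 21
f 21 23 24
f 21 24 22
f 23 19 25
f 23 25 24
f 24 25 26
f 24 26 22
f 25 19 27
f 25 27 26
f 26 27 28
f 26 28 22
f 27 19 29
f 27 29 28
f 28 29 30
f 28 30 22
f 29 19 31
f 29 31 30
f 30 31 32
f 30 32 22
f 31 19 33
f 31 33 32
f 32 33 34
f 32 34 22
f 33 19 35
f 33 35 34
f 34 35 36
f 34 36 22
f 35 19 37
f 35 37 36
f 36 37 38
f 36 38 22
f 37 19 39
f 37 39 38
f 38 39 40
f 38 40 22
f 39 19 20
f 39 20 40
f 40 20 21
f 40 21 22
f 41 52 46
f 41 46 42
f 41 42 48
f 41 48 51
f 41 51 52
f 42 46 50
f 46 52 45
f 52 51 43
f 51 48 47
f 48 42 49
f 44 50 45
f 44 45 43
f 44 43 47
f 44 47 49
f 44 49 50
f 45 50 46
f 43 45 52
f 47 43 51
f 49 47 48
f 50 49 42



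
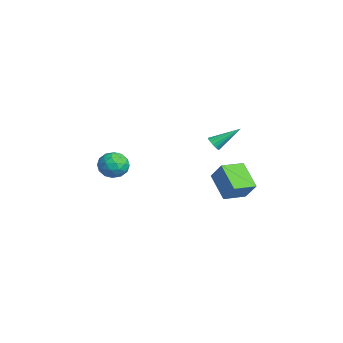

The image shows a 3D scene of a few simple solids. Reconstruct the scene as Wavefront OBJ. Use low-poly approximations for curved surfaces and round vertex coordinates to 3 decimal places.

v -1.517 2.213 1.598
v -1.212 1.961 1.921
v -1.403 3.687 2.642
v -1.058 2.062 1.761
v -1.008 2.198 1.564
v -1.076 2.337 1.375
v -1.244 2.447 1.237
v -1.475 2.504 1.182
v -1.715 2.494 1.222
v -1.91 2.42 1.349
v -2.015 2.298 1.532
v -2.006 2.157 1.731
v -1.885 2.028 1.899
v -1.679 1.942 1.999
v -1.436 1.918 2.006
v -4.55 2.85 -2.386
v -3.774 3.254 -1.243
v -5.016 4.254 -2.568
v -4.239 4.658 -1.424
v -3.041 3.202 -3.536
v -2.264 3.606 -2.392
v -3.506 4.606 -3.717
v -2.73 5.01 -2.574
v -1.801 -2.648 0.674
v -1.032 -2.658 1.19
v -1.508 -4.042 0.21
v -0.739 -4.052 0.726
v -1.57 -4.055 1.134
v -1.751 -3.193 1.42
v -0.789 -3.507 -0.02
v -0.97 -2.645 0.266
v -0.407 -3.189 0.761
v -0.89 -3.527 1.474
v -1.65 -3.173 -0.074
v -2.133 -3.511 0.639
v -1.442 -2.531 0.972
v -1.098 -4.169 0.428
v -1.586 -4.171 0.667
v -1.135 -4.176 0.97
v -1.865 -2.846 1.108
v -1.413 -2.852 1.411
v -1.729 -3.672 1.378
v -1.127 -3.848 -0.011
v -0.675 -3.854 0.292
v -1.405 -2.524 0.43
v -0.954 -2.529 0.733
v -0.811 -3.028 0.022
v -0.623 -2.849 1.023
v -0.451 -3.668 0.751
v -0.48 -3.347 0.312
v -0.586 -2.841 0.481
v -0.907 -3.048 1.442
v -0.735 -3.867 1.17
v -1.223 -3.868 1.41
v -1.329 -3.362 1.578
v -0.539 -3.359 1.19
v -1.805 -2.833 0.23
v -1.633 -3.652 -0.042
v -1.211 -3.338 -0.178
v -1.317 -2.832 -0.01
v -2.089 -3.032 0.649
v -1.917 -3.851 0.377
v -1.954 -3.859 0.919
v -2.06 -3.353 1.088
v -2.001 -3.341 0.21
f 2 1 4
f 2 4 3
f 4 1 5
f 4 5 3
f 5 1 6
f 5 6 3
f 6 1 7
f 6 7 3
f 7 1 8
f 7 8 3
f 8 1 9
f 8 9 3
f 9 1 10
f 9 10 3
f 10 1 11
f 10 11 3
f 11 1 12
f 11 12 3
f 12 1 13
f 12 13 3
f 13 1 14
f 13 14 3
f 14 1 15
f 14 15 3
f 15 1 2
f 15 2 3
f 17 19 16
f 20 17 16
f 16 19 18
f 18 20 16
f 17 23 19
f 21 17 20
f 21 23 17
f 19 23 18
f 22 20 18
f 18 23 22
f 22 21 20
f 23 21 22
f 24 61 40
f 61 35 64
f 40 64 29
f 61 64 40
f 24 40 36
f 40 29 41
f 36 41 25
f 40 41 36
f 24 36 45
f 36 25 46
f 45 46 31
f 36 46 45
f 24 45 57
f 45 31 60
f 57 60 34
f 45 60 57
f 24 57 61
f 57 34 65
f 61 65 35
f 57 65 61
f 25 41 52
f 41 29 55
f 52 55 33
f 41 55 52
f 29 64 42
f 64 35 63
f 42 63 28
f 64 63 42
f 35 65 62
f 65 34 58
f 62 58 26
f 65 58 62
f 34 60 59
f 60 31 47
f 59 47 30
f 60 47 59
f 31 46 51
f 46 25 48
f 51 48 32
f 46 48 51
f 27 53 39
f 53 33 54
f 39 54 28
f 53 54 39
f 27 39 37
f 39 28 38
f 37 38 26
f 39 38 37
f 27 37 44
f 37 26 43
f 44 43 30
f 37 43 44
f 27 44 49
f 44 30 50
f 49 50 32
f 44 50 49
f 27 49 53
f 49 32 56
f 53 56 33
f 49 56 53
f 28 54 42
f 54 33 55
f 42 55 29
f 54 55 42
f 26 38 62
f 38 28 63
f 62 63 35
f 38 63 62
f 30 43 59
f 43 26 58
f 59 58 34
f 43 58 59
f 32 50 51
f 50 30 47
f 51 47 31
f 50 47 51
f 33 56 52
f 56 32 48
f 52 48 25
f 56 48 52



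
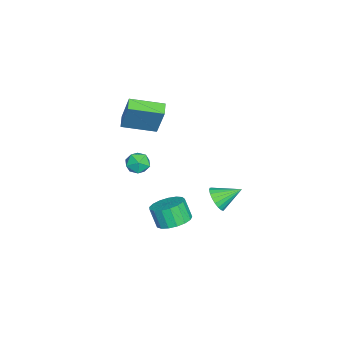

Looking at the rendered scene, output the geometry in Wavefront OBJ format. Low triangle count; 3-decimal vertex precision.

v 0.013 2.453 -3.412
v 0.632 2.276 -2.872
v -0.293 3.767 -2.628
v 0.799 2.46 -3.117
v 0.831 2.644 -3.413
v 0.721 2.794 -3.708
v 0.488 2.886 -3.952
v 0.174 2.902 -4.103
v -0.169 2.841 -4.134
v -0.48 2.713 -4.04
v -0.706 2.54 -3.838
v -0.807 2.352 -3.562
v -0.767 2.181 -3.26
v -0.592 2.057 -2.984
v -0.313 2.002 -2.782
v 0.023 2.025 -2.689
v 0.357 2.122 -2.721
v 0.099 -2.746 2.85
v 0.652 -2.217 4.773
v -0.259 -0.854 2.433
v 0.295 -0.325 4.356
v 0.865 -2.655 2.604
v 1.419 -2.126 4.527
v 0.508 -0.763 2.187
v 1.061 -0.234 4.11
v -0.946 -1.66 -0.972
v -0.523 -1.347 -1.588
v -0.997 -2.813 -1.592
v -0.574 -2.5 -2.208
v -0.218 -2.617 -1.49
v -0.186 -1.905 -1.107
v -1.334 -2.255 -2.073
v -1.302 -1.543 -1.69
v -0.763 -1.715 -2.268
v -0.073 -1.939 -1.908
v -1.447 -2.221 -1.272
v -0.757 -2.445 -0.912
v 3.747 0.756 -2.427
v 4.319 1.44 -1.995
v 4.005 0.987 -0.862
v 3.433 0.304 -1.293
v 3.896 1.65 -2.028
v 3.581 1.198 -0.895
v 3.439 1.656 -2.153
v 3.124 1.204 -1.02
v 3.052 1.456 -2.34
v 2.738 1.004 -1.207
v 2.825 1.095 -2.547
v 2.511 0.643 -1.414
v 2.809 0.657 -2.727
v 2.494 0.205 -1.593
v 3.008 0.242 -2.837
v 2.693 -0.211 -1.704
v 3.376 -0.056 -2.854
v 3.062 -0.508 -1.721
v 3.829 -0.168 -2.773
v 3.515 -0.62 -1.639
v 4.264 -0.068 -2.612
v 3.949 -0.52 -1.479
v 4.58 0.221 -2.409
v 4.266 -0.231 -1.276
v 4.705 0.632 -2.21
v 4.391 0.18 -1.077
v 4.611 1.072 -2.061
v 4.297 0.62 -0.927
f 2 1 4
f 2 4 3
f 4 1 5
f 4 5 3
f 5 1 6
f 5 6 3
f 6 1 7
f 6 7 3
f 7 1 8
f 7 8 3
f 8 1 9
f 8 9 3
f 9 1 10
f 9 10 3
f 10 1 11
f 10 11 3
f 11 1 12
f 11 12 3
f 12 1 13
f 12 13 3
f 13 1 14
f 13 14 3
f 14 1 15
f 14 15 3
f 15 1 16
f 15 16 3
f 16 1 17
f 16 17 3
f 17 1 2
f 17 2 3
f 19 21 18
f 22 19 18
f 18 21 20
f 20 22 18
f 19 25 21
f 23 19 22
f 23 25 19
f 21 25 20
f 24 22 20
f 20 25 24
f 24 23 22
f 25 23 24
f 26 37 31
f 26 31 27
f 26 27 33
f 26 33 36
f 26 36 37
f 27 31 35
f 31 37 30
f 37 36 28
f 36 33 32
f 33 27 34
f 29 35 30
f 29 30 28
f 29 28 32
f 29 32 34
f 29 34 35
f 30 35 31
f 28 30 37
f 32 28 36
f 34 32 33
f 35 34 27
f 39 38 42
f 39 42 40
f 40 42 43
f 40 43 41
f 42 38 44
f 42 44 43
f 43 44 45
f 43 45 41
f 44 38 46
f 44 46 45
f 45 46 47
f 45 47 41
f 46 38 48
f 46 48 47
f 47 48 49
f 47 49 41
f 48 38 50
f 48 50 49
f 49 50 51
f 49 51 41
f 50 38 52
f 50 52 51
f 51 52 53
f 51 53 41
f 52 38 54
f 52 54 53
f 53 54 55
f 53 55 41
f 54 38 56
f 54 56 55
f 55 56 57
f 55 57 41
f 56 38 58
f 56 58 57
f 57 58 59
f 57 59 41
f 58 38 60
f 58 60 59
f 59 60 61
f 59 61 41
f 60 38 62
f 60 62 61
f 61 62 63
f 61 63 41
f 62 38 64
f 62 64 63
f 63 64 65
f 63 65 41
f 64 38 39
f 64 39 65
f 65 39 40
f 65 40 41



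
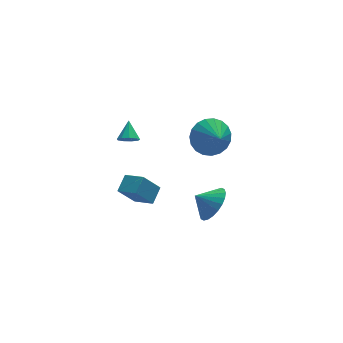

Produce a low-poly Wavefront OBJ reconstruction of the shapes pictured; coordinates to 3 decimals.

v -0.453 -0.087 -3.655
v -1.368 -0.216 -2.461
v 0.151 0.599 -3.119
v -0.764 0.471 -1.924
v 0.224 -1.011 -3.236
v -0.691 -1.139 -2.041
v 0.828 -0.324 -2.699
v -0.087 -0.453 -1.505
v 2.959 -2.188 -3.024
v 3.402 -2.732 -2.203
v 2.121 -1.892 -2.376
v 3.575 -2.351 -2.152
v 3.655 -1.946 -2.234
v 3.629 -1.577 -2.437
v 3.501 -1.302 -2.728
v 3.29 -1.161 -3.065
v 3.029 -1.176 -3.396
v 2.758 -1.346 -3.67
v 2.517 -1.644 -3.845
v 2.343 -2.025 -3.896
v 2.263 -2.43 -3.814
v 2.29 -2.799 -3.611
v 2.418 -3.075 -3.319
v 2.628 -3.215 -2.983
v 2.889 -3.2 -2.652
v 3.161 -3.03 -2.378
v -0.837 -0.484 1.634
v -0.308 -0.692 1.669
v -0.563 0.344 2.366
v -0.329 -0.43 1.381
v -0.588 -0.194 1.211
v -0.964 -0.093 1.239
v -1.281 -0.176 1.451
v -1.39 -0.403 1.749
v -1.24 -0.668 1.993
v -0.902 -0.847 2.068
v -0.534 -0.857 1.941
v 2.364 -3.432 3.345
v 3.068 -3.791 2.608
v 2.496 -4.468 3.975
v 3.337 -3.579 2.899
v 3.437 -3.342 3.267
v 3.352 -3.121 3.649
v 3.096 -2.953 3.978
v 2.714 -2.868 4.197
v 2.271 -2.881 4.269
v 1.844 -2.989 4.181
v 1.507 -3.174 3.948
v 1.318 -3.403 3.612
v 1.31 -3.637 3.228
v 1.484 -3.836 2.865
v 1.811 -3.965 2.585
v 2.233 -4.002 2.436
v 2.678 -3.94 2.445
f 2 4 1
f 5 2 1
f 1 4 3
f 3 5 1
f 2 8 4
f 6 2 5
f 6 8 2
f 4 8 3
f 7 5 3
f 3 8 7
f 7 6 5
f 8 6 7
f 10 9 12
f 10 12 11
f 12 9 13
f 12 13 11
f 13 9 14
f 13 14 11
f 14 9 15
f 14 15 11
f 15 9 16
f 15 16 11
f 16 9 17
f 16 17 11
f 17 9 18
f 17 18 11
f 18 9 19
f 18 19 11
f 19 9 20
f 19 20 11
f 20 9 21
f 20 21 11
f 21 9 22
f 21 22 11
f 22 9 23
f 22 23 11
f 23 9 24
f 23 24 11
f 24 9 25
f 24 25 11
f 25 9 26
f 25 26 11
f 26 9 10
f 26 10 11
f 28 27 30
f 28 30 29
f 30 27 31
f 30 31 29
f 31 27 32
f 31 32 29
f 32 27 33
f 32 33 29
f 33 27 34
f 33 34 29
f 34 27 35
f 34 35 29
f 35 27 36
f 35 36 29
f 36 27 37
f 36 37 29
f 37 27 28
f 37 28 29
f 39 38 41
f 39 41 40
f 41 38 42
f 41 42 40
f 42 38 43
f 42 43 40
f 43 38 44
f 43 44 40
f 44 38 45
f 44 45 40
f 45 38 46
f 45 46 40
f 46 38 47
f 46 47 40
f 47 38 48
f 47 48 40
f 48 38 49
f 48 49 40
f 49 38 50
f 49 50 40
f 50 38 51
f 50 51 40
f 51 38 52
f 51 52 40
f 52 38 53
f 52 53 40
f 53 38 54
f 53 54 40
f 54 38 39
f 54 39 40



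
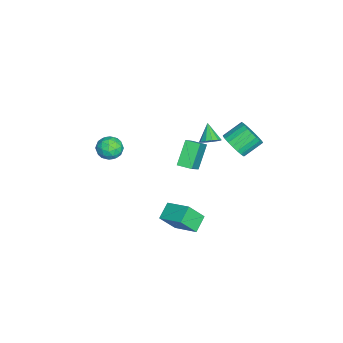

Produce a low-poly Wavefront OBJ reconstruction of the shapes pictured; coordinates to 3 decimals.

v -0.527 1.667 1.292
v -0.202 1.19 1.49
v -1.353 1.433 2.088
v -0.1 1.461 1.675
v -0.133 1.797 1.739
v -0.292 2.092 1.661
v -0.526 2.251 1.465
v -0.76 2.225 1.215
v -0.92 2.022 0.989
v -0.956 1.705 0.859
v -0.855 1.377 0.867
v -0.651 1.14 1.01
v -0.407 1.071 1.242
v -2.545 2.765 -0.834
v -1.844 2.769 -0.285
v -2.435 3.739 0.462
v -3.135 3.735 -0.086
v -1.746 3.022 -0.537
v -2.337 3.993 0.211
v -1.786 3.231 -0.84
v -2.377 4.201 -0.092
v -1.958 3.359 -1.142
v -2.549 4.33 -0.394
v -2.231 3.385 -1.39
v -2.822 4.355 -0.643
v -2.558 3.303 -1.543
v -3.149 4.273 -0.795
v -2.883 3.128 -1.573
v -3.474 4.098 -0.825
v -3.149 2.89 -1.475
v -3.74 3.861 -0.727
v -3.311 2.631 -1.266
v -3.902 3.601 -0.518
v -3.34 2.395 -0.983
v -3.931 3.365 -0.235
v -3.232 2.223 -0.674
v -3.823 3.193 0.074
v -3.005 2.144 -0.392
v -3.596 3.114 0.356
v -2.698 2.173 -0.187
v -3.289 3.143 0.561
v -2.365 2.304 -0.094
v -2.956 3.274 0.654
v -2.062 2.515 -0.129
v -2.653 3.485 0.619
v -3.597 0.414 -1.562
v -2.373 0.155 -0.411
v -3.377 1.244 -1.609
v -2.153 0.985 -0.458
v -2.507 0.055 -2.802
v -1.283 -0.204 -1.651
v -2.287 0.885 -2.849
v -1.063 0.626 -1.698
v -1.08 -3.195 -0.122
v -0.732 -3.411 -0.82
v -1.768 -4.309 -0.12
v -1.42 -4.525 -0.818
v -0.982 -4.501 -0.138
v -0.556 -3.812 -0.139
v -1.944 -3.908 -0.801
v -1.518 -3.219 -0.802
v -1.266 -3.852 -1.24
v -0.671 -4.218 -0.83
v -1.829 -3.502 -0.11
v -1.234 -3.868 0.3
v -0.845 -3.205 -0.471
v -1.655 -4.515 -0.469
v -1.397 -4.501 -0.069
v -1.192 -4.628 -0.479
v -0.742 -3.441 -0.071
v -0.538 -3.568 -0.481
v -0.685 -4.209 -0.08
v -1.962 -4.152 -0.459
v -1.758 -4.279 -0.869
v -1.308 -3.092 -0.461
v -1.103 -3.219 -0.871
v -1.815 -3.511 -0.86
v -0.954 -3.591 -1.128
v -1.359 -4.246 -1.127
v -1.667 -3.883 -1.117
v -1.417 -3.478 -1.118
v -0.605 -3.807 -0.887
v -1.01 -4.462 -0.886
v -0.752 -4.447 -0.486
v -0.502 -4.042 -0.487
v -0.919 -4.066 -1.134
v -1.49 -3.258 -0.054
v -1.895 -3.913 -0.053
v -1.998 -3.678 -0.453
v -1.748 -3.273 -0.454
v -1.141 -3.474 0.187
v -1.546 -4.129 0.188
v -1.083 -4.242 0.178
v -0.833 -3.837 0.177
v -1.581 -3.654 0.194
v 2.229 0.069 -3.78
v 2.601 -0.726 -2.651
v 1.352 0.411 -3.25
v 1.725 -0.383 -2.121
v 3.055 1.283 -3.199
v 3.428 0.489 -2.07
v 2.179 1.626 -2.669
v 2.551 0.831 -1.54
f 2 1 4
f 2 4 3
f 4 1 5
f 4 5 3
f 5 1 6
f 5 6 3
f 6 1 7
f 6 7 3
f 7 1 8
f 7 8 3
f 8 1 9
f 8 9 3
f 9 1 10
f 9 10 3
f 10 1 11
f 10 11 3
f 11 1 12
f 11 12 3
f 12 1 13
f 12 13 3
f 13 1 2
f 13 2 3
f 15 14 18
f 15 18 16
f 16 18 19
f 16 19 17
f 18 14 20
f 18 20 19
f 19 20 21
f 19 21 17
f 20 14 22
f 20 22 21
f 21 22 23
f 21 23 17
f 22 14 24
f 22 24 23
f 23 24 25
f 23 25 17
f 24 14 26
f 24 26 25
f 25 26 27
f 25 27 17
f 26 14 28
f 26 28 27
f 27 28 29
f 27 29 17
f 28 14 30
f 28 30 29
f 29 30 31
f 29 31 17
f 30 14 32
f 30 32 31
f 31 32 33
f 31 33 17
f 32 14 34
f 32 34 33
f 33 34 35
f 33 35 17
f 34 14 36
f 34 36 35
f 35 36 37
f 35 37 17
f 36 14 38
f 36 38 37
f 37 38 39
f 37 39 17
f 38 14 40
f 38 40 39
f 39 40 41
f 39 41 17
f 40 14 42
f 40 42 41
f 41 42 43
f 41 43 17
f 42 14 44
f 42 44 43
f 43 44 45
f 43 45 17
f 44 14 15
f 44 15 45
f 45 15 16
f 45 16 17
f 47 49 46
f 50 47 46
f 46 49 48
f 48 50 46
f 47 53 49
f 51 47 50
f 51 53 47
f 49 53 48
f 52 50 48
f 48 53 52
f 52 51 50
f 53 51 52
f 54 91 70
f 91 65 94
f 70 94 59
f 91 94 70
f 54 70 66
f 70 59 71
f 66 71 55
f 70 71 66
f 54 66 75
f 66 55 76
f 75 76 61
f 66 76 75
f 54 75 87
f 75 61 90
f 87 90 64
f 75 90 87
f 54 87 91
f 87 64 95
f 91 95 65
f 87 95 91
f 55 71 82
f 71 59 85
f 82 85 63
f 71 85 82
f 59 94 72
f 94 65 93
f 72 93 58
f 94 93 72
f 65 95 92
f 95 64 88
f 92 88 56
f 95 88 92
f 64 90 89
f 90 61 77
f 89 77 60
f 90 77 89
f 61 76 81
f 76 55 78
f 81 78 62
f 76 78 81
f 57 83 69
f 83 63 84
f 69 84 58
f 83 84 69
f 57 69 67
f 69 58 68
f 67 68 56
f 69 68 67
f 57 67 74
f 67 56 73
f 74 73 60
f 67 73 74
f 57 74 79
f 74 60 80
f 79 80 62
f 74 80 79
f 57 79 83
f 79 62 86
f 83 86 63
f 79 86 83
f 58 84 72
f 84 63 85
f 72 85 59
f 84 85 72
f 56 68 92
f 68 58 93
f 92 93 65
f 68 93 92
f 60 73 89
f 73 56 88
f 89 88 64
f 73 88 89
f 62 80 81
f 80 60 77
f 81 77 61
f 80 77 81
f 63 86 82
f 86 62 78
f 82 78 55
f 86 78 82
f 97 99 96
f 100 97 96
f 96 99 98
f 98 100 96
f 97 103 99
f 101 97 100
f 101 103 97
f 99 103 98
f 102 100 98
f 98 103 102
f 102 101 100
f 103 101 102



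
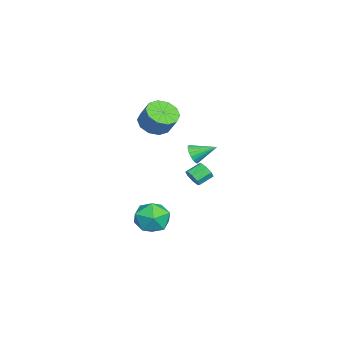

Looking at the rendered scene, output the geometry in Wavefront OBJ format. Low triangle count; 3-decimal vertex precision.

v 3.621 0.921 2.192
v 3.905 1.191 1.661
v 3.559 2.199 2.808
v 3.618 1.207 1.598
v 3.332 1.167 1.652
v 3.104 1.078 1.814
v 2.977 0.958 2.05
v 2.979 0.831 2.315
v 3.107 0.721 2.555
v 3.337 0.651 2.724
v 3.624 0.635 2.787
v 3.909 0.675 2.732
v 4.138 0.764 2.571
v 4.264 0.884 2.334
v 4.263 1.011 2.07
v 4.135 1.121 1.829
v 2.199 -0.543 -3.32
v 2.782 -0.787 -4.351
v 1.458 -2.353 -3.309
v 2.041 -2.597 -4.34
v 2.664 -2.443 -3.316
v 3.122 -1.324 -3.322
v 1.118 -1.816 -4.338
v 1.576 -0.697 -4.344
v 2.114 -1.574 -4.98
v 3.069 -1.961 -4.348
v 1.171 -1.179 -3.312
v 2.126 -1.566 -2.68
v -1.515 0.226 -2.517
v -1.079 0.276 -2.052
v -1.648 1.004 -1.597
v -2.085 0.954 -2.063
v -0.99 0.58 -2.426
v -1.559 1.308 -1.971
v -1.209 0.676 -2.854
v -1.778 1.404 -2.399
v -1.607 0.508 -3.084
v -2.176 1.237 -2.629
v -1.952 0.176 -2.983
v -2.521 0.904 -2.528
v -2.041 -0.128 -2.609
v -2.61 0.6 -2.154
v -1.822 -0.224 -2.181
v -2.391 0.504 -1.726
v -1.424 -0.057 -1.951
v -1.993 0.672 -1.496
v -4.239 -2.398 0.476
v -3.434 -1.982 -0.093
v -2.916 -1.386 1.075
v -3.721 -1.802 1.644
v -3.932 -1.546 -0.095
v -3.414 -0.951 1.074
v -4.547 -1.436 0.122
v -4.029 -0.84 1.29
v -5.044 -1.693 0.474
v -4.526 -1.097 1.642
v -5.234 -2.219 0.827
v -4.716 -1.624 1.995
v -5.044 -2.814 1.045
v -4.526 -2.218 2.213
v -4.546 -3.249 1.046
v -4.028 -2.654 2.215
v -3.931 -3.36 0.83
v -3.413 -2.764 1.998
v -3.434 -3.103 0.478
v -2.916 -2.507 1.646
v -3.244 -2.576 0.125
v -2.726 -1.981 1.293
f 2 1 4
f 2 4 3
f 4 1 5
f 4 5 3
f 5 1 6
f 5 6 3
f 6 1 7
f 6 7 3
f 7 1 8
f 7 8 3
f 8 1 9
f 8 9 3
f 9 1 10
f 9 10 3
f 10 1 11
f 10 11 3
f 11 1 12
f 11 12 3
f 12 1 13
f 12 13 3
f 13 1 14
f 13 14 3
f 14 1 15
f 14 15 3
f 15 1 16
f 15 16 3
f 16 1 2
f 16 2 3
f 17 28 22
f 17 22 18
f 17 18 24
f 17 24 27
f 17 27 28
f 18 22 26
f 22 28 21
f 28 27 19
f 27 24 23
f 24 18 25
f 20 26 21
f 20 21 19
f 20 19 23
f 20 23 25
f 20 25 26
f 21 26 22
f 19 21 28
f 23 19 27
f 25 23 24
f 26 25 18
f 30 29 33
f 30 33 31
f 31 33 34
f 31 34 32
f 33 29 35
f 33 35 34
f 34 35 36
f 34 36 32
f 35 29 37
f 35 37 36
f 36 37 38
f 36 38 32
f 37 29 39
f 37 39 38
f 38 39 40
f 38 40 32
f 39 29 41
f 39 41 40
f 40 41 42
f 40 42 32
f 41 29 43
f 41 43 42
f 42 43 44
f 42 44 32
f 43 29 45
f 43 45 44
f 44 45 46
f 44 46 32
f 45 29 30
f 45 30 46
f 46 30 31
f 46 31 32
f 48 47 51
f 48 51 49
f 49 51 52
f 49 52 50
f 51 47 53
f 51 53 52
f 52 53 54
f 52 54 50
f 53 47 55
f 53 55 54
f 54 55 56
f 54 56 50
f 55 47 57
f 55 57 56
f 56 57 58
f 56 58 50
f 57 47 59
f 57 59 58
f 58 59 60
f 58 60 50
f 59 47 61
f 59 61 60
f 60 61 62
f 60 62 50
f 61 47 63
f 61 63 62
f 62 63 64
f 62 64 50
f 63 47 65
f 63 65 64
f 64 65 66
f 64 66 50
f 65 47 67
f 65 67 66
f 66 67 68
f 66 68 50
f 67 47 48
f 67 48 68
f 68 48 49
f 68 49 50



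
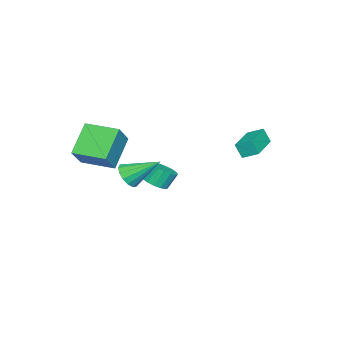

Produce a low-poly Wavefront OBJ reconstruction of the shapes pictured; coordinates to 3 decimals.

v 2.59 -4.94 1.273
v 1.048 -4.915 2.742
v 2.561 -3.001 1.21
v 1.019 -2.977 2.679
v 3.741 -4.883 2.481
v 2.199 -4.859 3.95
v 3.712 -2.945 2.418
v 2.17 -2.92 3.887
v -2.021 -2.871 -2.027
v -1.539 -3.33 -1.621
v -1.956 -2.908 -0.648
v -2.439 -2.449 -1.053
v -1.332 -2.988 -1.681
v -1.749 -2.566 -0.707
v -1.311 -2.615 -1.833
v -1.728 -2.193 -0.86
v -1.479 -2.31 -2.037
v -1.897 -1.888 -1.064
v -1.793 -2.156 -2.239
v -2.211 -1.734 -1.265
v -2.169 -2.193 -2.383
v -2.586 -1.771 -1.41
v -2.504 -2.412 -2.432
v -2.921 -1.99 -1.459
v -2.711 -2.754 -2.373
v -3.128 -2.332 -1.399
v -2.732 -3.127 -2.22
v -3.149 -2.705 -1.247
v -2.563 -3.432 -2.016
v -2.981 -3.01 -1.043
v -2.249 -3.586 -1.815
v -2.667 -3.164 -0.841
v -1.874 -3.549 -1.67
v -2.291 -3.127 -0.697
v 1.056 -2.992 -0.029
v 1.414 -3.377 0.64
v 0.644 -1.328 1.149
v 1.742 -3.158 0.445
v 1.886 -2.894 0.124
v 1.808 -2.657 -0.239
v 1.529 -2.51 -0.545
v 1.122 -2.492 -0.713
v 0.698 -2.608 -0.697
v 0.37 -2.827 -0.502
v 0.225 -3.09 -0.181
v 0.304 -3.327 0.182
v 0.583 -3.474 0.488
v 0.99 -3.492 0.655
v -2.335 2.713 1.831
v -2.337 2.302 2.676
v -2.424 3.582 2.253
v -2.426 3.171 3.099
v -0.194 2.889 1.921
v -0.196 2.478 2.767
v -0.283 3.758 2.344
v -0.285 3.347 3.189
f 2 4 1
f 5 2 1
f 1 4 3
f 3 5 1
f 2 8 4
f 6 2 5
f 6 8 2
f 4 8 3
f 7 5 3
f 3 8 7
f 7 6 5
f 8 6 7
f 10 9 13
f 10 13 11
f 11 13 14
f 11 14 12
f 13 9 15
f 13 15 14
f 14 15 16
f 14 16 12
f 15 9 17
f 15 17 16
f 16 17 18
f 16 18 12
f 17 9 19
f 17 19 18
f 18 19 20
f 18 20 12
f 19 9 21
f 19 21 20
f 20 21 22
f 20 22 12
f 21 9 23
f 21 23 22
f 22 23 24
f 22 24 12
f 23 9 25
f 23 25 24
f 24 25 26
f 24 26 12
f 25 9 27
f 25 27 26
f 26 27 28
f 26 28 12
f 27 9 29
f 27 29 28
f 28 29 30
f 28 30 12
f 29 9 31
f 29 31 30
f 30 31 32
f 30 32 12
f 31 9 33
f 31 33 32
f 32 33 34
f 32 34 12
f 33 9 10
f 33 10 34
f 34 10 11
f 34 11 12
f 36 35 38
f 36 38 37
f 38 35 39
f 38 39 37
f 39 35 40
f 39 40 37
f 40 35 41
f 40 41 37
f 41 35 42
f 41 42 37
f 42 35 43
f 42 43 37
f 43 35 44
f 43 44 37
f 44 35 45
f 44 45 37
f 45 35 46
f 45 46 37
f 46 35 47
f 46 47 37
f 47 35 48
f 47 48 37
f 48 35 36
f 48 36 37
f 50 52 49
f 53 50 49
f 49 52 51
f 51 53 49
f 50 56 52
f 54 50 53
f 54 56 50
f 52 56 51
f 55 53 51
f 51 56 55
f 55 54 53
f 56 54 55

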